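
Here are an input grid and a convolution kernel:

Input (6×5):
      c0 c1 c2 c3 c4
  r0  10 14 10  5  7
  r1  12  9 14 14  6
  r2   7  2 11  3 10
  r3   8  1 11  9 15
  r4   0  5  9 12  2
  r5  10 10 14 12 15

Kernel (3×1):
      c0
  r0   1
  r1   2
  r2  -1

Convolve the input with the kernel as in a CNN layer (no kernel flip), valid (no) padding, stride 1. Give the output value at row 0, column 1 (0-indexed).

30

The receptive field on the input at this output position is [14 / 9 / 2]. Elementwise product with the kernel and sum: 14·1 + 9·2 + 2·-1.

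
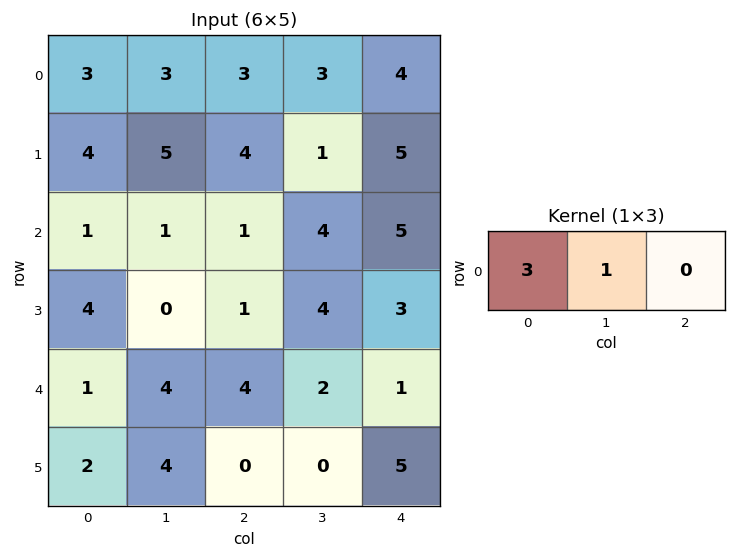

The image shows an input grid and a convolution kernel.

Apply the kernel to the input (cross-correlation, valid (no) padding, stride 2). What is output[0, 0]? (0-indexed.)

The receptive field on the input at this output position is [3 3 3]. Elementwise product with the kernel and sum: 3·3 + 3·1.

12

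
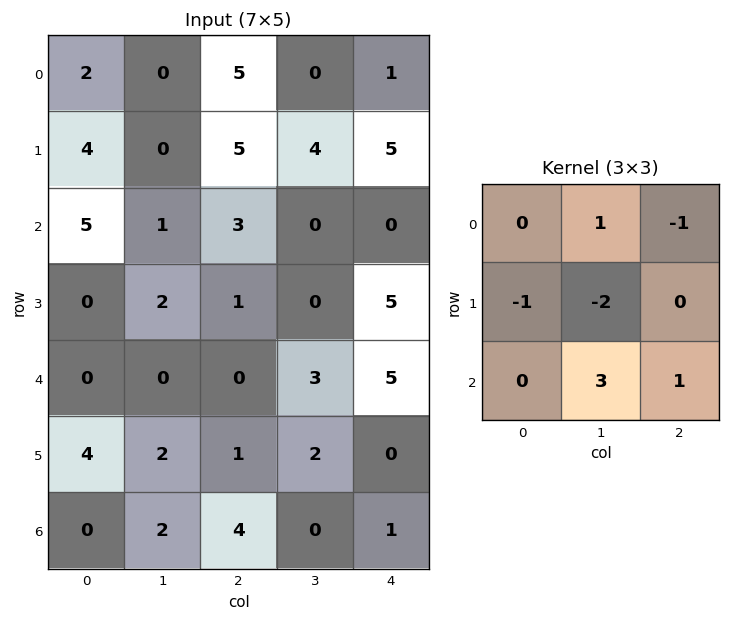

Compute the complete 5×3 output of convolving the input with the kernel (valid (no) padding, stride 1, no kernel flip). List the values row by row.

Output[0,0]: The receptive field on the input at this output position is [2 0 5 / 4 0 5 / 5 1 3]. Elementwise product with the kernel and sum: 0·1 + 5·-1 + 4·-1 + 0·-2 + 1·3 + 3·1.

-3 4 -14
-5 -3 1
-6 2 13
8 6 -5
2 5 -6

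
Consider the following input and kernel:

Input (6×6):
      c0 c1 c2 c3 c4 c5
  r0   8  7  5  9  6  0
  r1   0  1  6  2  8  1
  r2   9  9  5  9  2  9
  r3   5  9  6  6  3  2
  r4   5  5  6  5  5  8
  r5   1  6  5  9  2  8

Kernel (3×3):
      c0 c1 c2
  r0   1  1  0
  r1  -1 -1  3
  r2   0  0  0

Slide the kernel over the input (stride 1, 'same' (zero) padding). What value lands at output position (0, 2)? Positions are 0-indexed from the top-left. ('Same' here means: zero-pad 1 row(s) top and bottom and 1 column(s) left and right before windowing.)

The receptive field on the zero-padded input at this output position is [0 0 0 / 7 5 9 / 1 6 2]. Elementwise product with the kernel and sum: 0·1 + 0·1 + 7·-1 + 5·-1 + 9·3.

15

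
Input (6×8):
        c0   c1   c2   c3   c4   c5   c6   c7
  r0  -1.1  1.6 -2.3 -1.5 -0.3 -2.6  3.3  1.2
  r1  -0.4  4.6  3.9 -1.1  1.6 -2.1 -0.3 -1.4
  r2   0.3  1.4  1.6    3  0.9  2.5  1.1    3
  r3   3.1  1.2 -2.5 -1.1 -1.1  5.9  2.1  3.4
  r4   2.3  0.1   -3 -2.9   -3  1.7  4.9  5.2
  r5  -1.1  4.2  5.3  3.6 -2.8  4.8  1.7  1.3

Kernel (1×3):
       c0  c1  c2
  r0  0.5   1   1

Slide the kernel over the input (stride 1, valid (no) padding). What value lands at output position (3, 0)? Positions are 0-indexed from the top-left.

The receptive field on the input at this output position is [3.1 1.2 -2.5]. Elementwise product with the kernel and sum: 3.1·0.5 + 1.2·1 + -2.5·1.

0.25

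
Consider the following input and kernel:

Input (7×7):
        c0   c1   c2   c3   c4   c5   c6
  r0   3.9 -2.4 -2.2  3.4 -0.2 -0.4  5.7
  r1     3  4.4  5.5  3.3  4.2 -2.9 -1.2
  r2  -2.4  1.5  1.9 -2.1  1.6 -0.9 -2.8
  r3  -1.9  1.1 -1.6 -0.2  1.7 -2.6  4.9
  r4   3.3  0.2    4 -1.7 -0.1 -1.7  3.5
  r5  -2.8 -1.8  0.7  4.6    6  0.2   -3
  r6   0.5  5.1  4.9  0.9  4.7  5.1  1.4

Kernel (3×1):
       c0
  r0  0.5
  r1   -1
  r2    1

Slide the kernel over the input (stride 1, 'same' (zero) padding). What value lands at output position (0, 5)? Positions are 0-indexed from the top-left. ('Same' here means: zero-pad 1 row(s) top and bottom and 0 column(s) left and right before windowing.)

-2.5

The receptive field on the zero-padded input at this output position is [0 / -0.4 / -2.9]. Elementwise product with the kernel and sum: 0·0.5 + -0.4·-1 + -2.9·1.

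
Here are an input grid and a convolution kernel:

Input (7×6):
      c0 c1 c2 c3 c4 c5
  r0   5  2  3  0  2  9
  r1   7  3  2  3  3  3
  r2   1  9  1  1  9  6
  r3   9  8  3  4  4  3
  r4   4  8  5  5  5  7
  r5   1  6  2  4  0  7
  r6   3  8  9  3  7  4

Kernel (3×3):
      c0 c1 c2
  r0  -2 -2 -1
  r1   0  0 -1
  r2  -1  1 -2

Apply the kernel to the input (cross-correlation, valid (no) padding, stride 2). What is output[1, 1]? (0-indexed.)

The receptive field on the input at this output position is [1 1 9 / 3 4 4 / 5 5 5]. Elementwise product with the kernel and sum: 1·-2 + 1·-2 + 9·-1 + 4·-1 + 5·-1 + 5·1 + 5·-2.

-27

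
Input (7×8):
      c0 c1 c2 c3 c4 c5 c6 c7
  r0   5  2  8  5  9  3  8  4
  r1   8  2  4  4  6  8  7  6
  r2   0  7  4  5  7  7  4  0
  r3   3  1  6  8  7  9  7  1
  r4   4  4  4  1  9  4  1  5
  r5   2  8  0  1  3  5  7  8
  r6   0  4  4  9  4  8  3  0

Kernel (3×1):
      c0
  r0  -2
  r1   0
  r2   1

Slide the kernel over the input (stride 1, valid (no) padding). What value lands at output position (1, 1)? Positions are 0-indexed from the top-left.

The receptive field on the input at this output position is [2 / 7 / 1]. Elementwise product with the kernel and sum: 2·-2 + 1·1.

-3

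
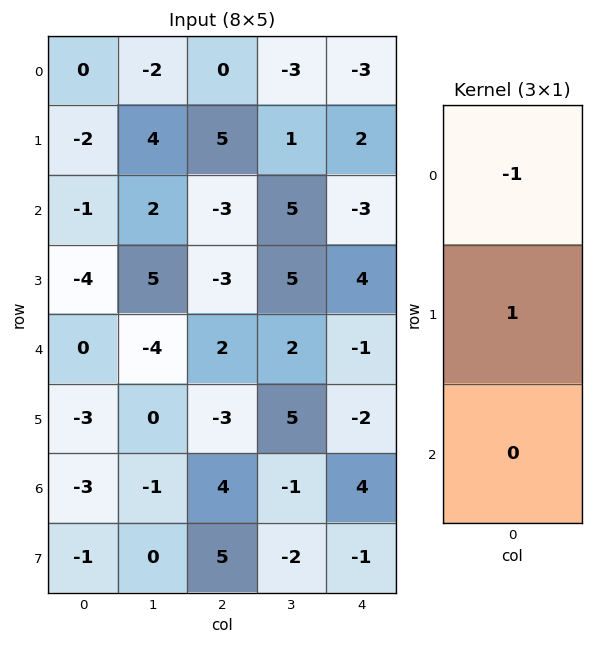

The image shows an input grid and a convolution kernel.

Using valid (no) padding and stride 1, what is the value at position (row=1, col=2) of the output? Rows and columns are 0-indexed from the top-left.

The receptive field on the input at this output position is [5 / -3 / -3]. Elementwise product with the kernel and sum: 5·-1 + -3·1.

-8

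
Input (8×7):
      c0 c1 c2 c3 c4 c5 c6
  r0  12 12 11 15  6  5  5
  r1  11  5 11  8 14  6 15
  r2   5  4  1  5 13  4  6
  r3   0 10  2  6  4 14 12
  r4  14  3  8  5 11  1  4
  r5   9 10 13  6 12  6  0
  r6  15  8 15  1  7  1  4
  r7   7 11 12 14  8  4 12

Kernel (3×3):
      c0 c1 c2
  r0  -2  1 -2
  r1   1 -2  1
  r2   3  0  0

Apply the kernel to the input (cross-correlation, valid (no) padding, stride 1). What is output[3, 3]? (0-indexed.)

The receptive field on the input at this output position is [6 4 14 / 5 11 1 / 6 12 6]. Elementwise product with the kernel and sum: 6·-2 + 4·1 + 14·-2 + 5·1 + 11·-2 + 1·1 + 6·3.

-34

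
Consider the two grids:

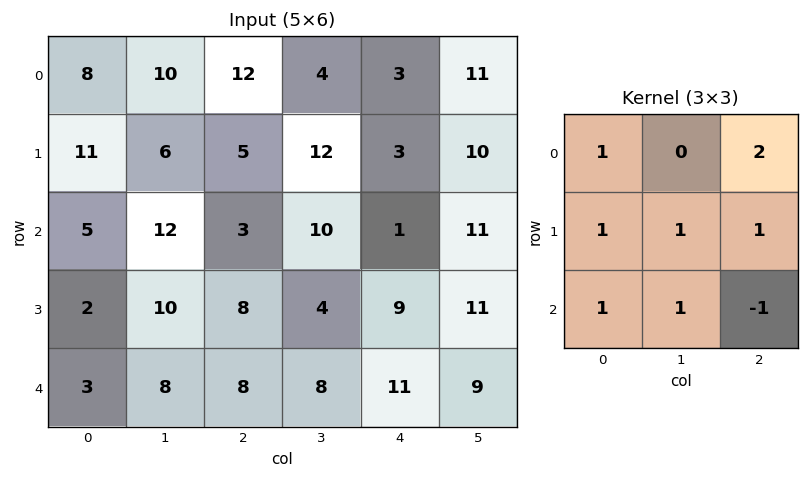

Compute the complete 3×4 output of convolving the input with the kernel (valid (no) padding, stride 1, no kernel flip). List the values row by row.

68 46 50 51
45 69 28 56
34 62 31 66

Output[0,0]: The receptive field on the input at this output position is [8 10 12 / 11 6 5 / 5 12 3]. Elementwise product with the kernel and sum: 8·1 + 12·2 + 11·1 + 6·1 + 5·1 + 5·1 + 12·1 + 3·-1.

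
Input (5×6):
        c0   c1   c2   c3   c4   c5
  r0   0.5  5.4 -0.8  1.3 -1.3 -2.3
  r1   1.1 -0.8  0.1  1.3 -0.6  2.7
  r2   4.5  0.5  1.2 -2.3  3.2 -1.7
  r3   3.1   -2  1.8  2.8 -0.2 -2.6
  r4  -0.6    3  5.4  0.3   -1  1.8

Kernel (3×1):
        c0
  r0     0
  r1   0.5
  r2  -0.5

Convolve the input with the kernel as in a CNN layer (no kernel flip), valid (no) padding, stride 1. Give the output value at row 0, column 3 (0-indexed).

1.8

The receptive field on the input at this output position is [1.3 / 1.3 / -2.3]. Elementwise product with the kernel and sum: 1.3·0.5 + -2.3·-0.5.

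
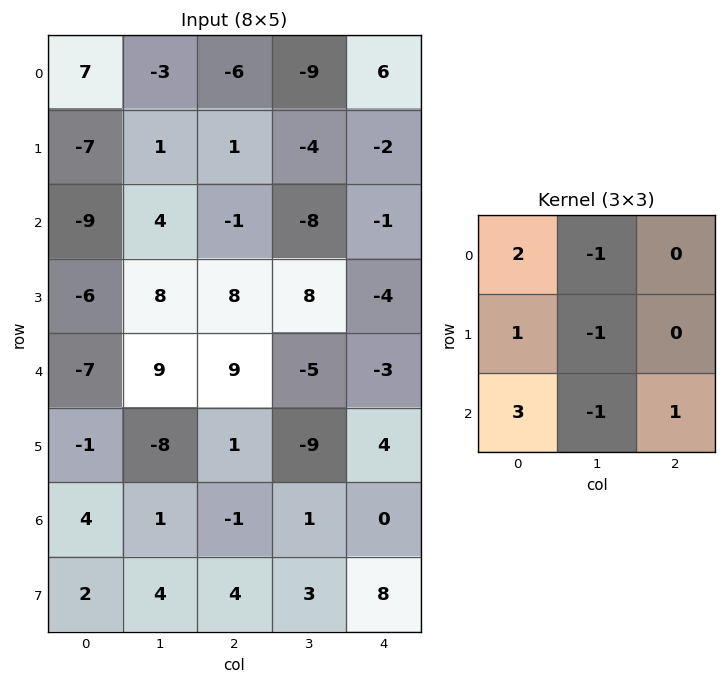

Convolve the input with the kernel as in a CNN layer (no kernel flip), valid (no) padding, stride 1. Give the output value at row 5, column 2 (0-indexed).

26

The receptive field on the input at this output position is [1 -9 4 / -1 1 0 / 4 3 8]. Elementwise product with the kernel and sum: 1·2 + -9·-1 + -1·1 + 1·-1 + 4·3 + 3·-1 + 8·1.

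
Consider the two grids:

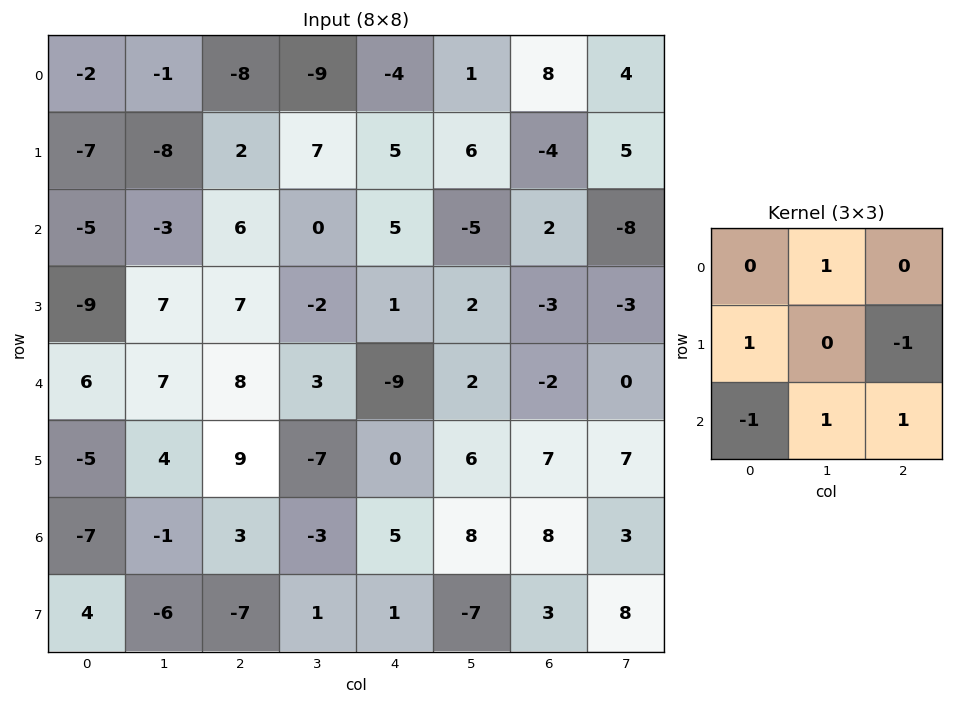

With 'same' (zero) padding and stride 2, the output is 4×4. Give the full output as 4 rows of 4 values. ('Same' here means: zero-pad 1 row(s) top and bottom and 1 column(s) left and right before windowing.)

-14 25 -6 -8
-6 -3 15 -9
-17 9 15 7
-6 11 -18 30

Output[0,0]: The receptive field on the zero-padded input at this output position is [0 0 0 / 0 -2 -1 / 0 -7 -8]. Elementwise product with the kernel and sum: 0·1 + 0·1 + -1·-1 + 0·-1 + -7·1 + -8·1.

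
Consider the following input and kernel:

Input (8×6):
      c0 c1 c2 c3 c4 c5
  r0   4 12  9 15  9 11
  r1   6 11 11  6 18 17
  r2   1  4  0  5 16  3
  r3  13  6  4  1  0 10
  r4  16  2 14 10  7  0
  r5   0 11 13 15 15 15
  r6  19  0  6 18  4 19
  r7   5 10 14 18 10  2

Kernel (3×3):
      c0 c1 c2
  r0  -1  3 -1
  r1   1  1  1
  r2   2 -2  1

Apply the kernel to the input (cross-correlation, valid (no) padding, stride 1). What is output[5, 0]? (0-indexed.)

The receptive field on the input at this output position is [0 11 13 / 19 0 6 / 5 10 14]. Elementwise product with the kernel and sum: 0·-1 + 11·3 + 13·-1 + 19·1 + 0·1 + 6·1 + 5·2 + 10·-2 + 14·1.

49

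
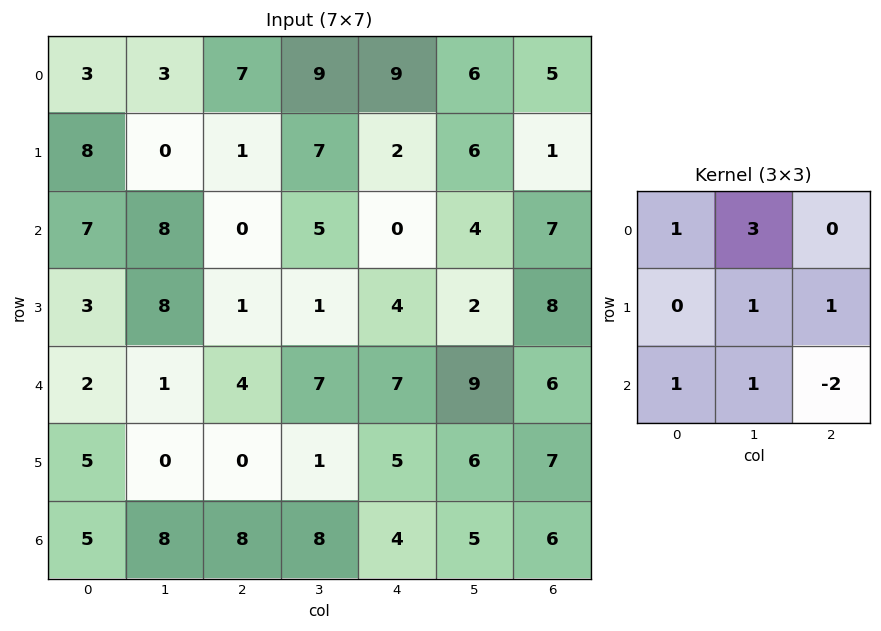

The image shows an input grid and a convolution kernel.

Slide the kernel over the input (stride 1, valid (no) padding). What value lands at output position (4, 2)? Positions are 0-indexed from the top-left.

39

The receptive field on the input at this output position is [4 7 7 / 0 1 5 / 8 8 4]. Elementwise product with the kernel and sum: 4·1 + 7·3 + 1·1 + 5·1 + 8·1 + 8·1 + 4·-2.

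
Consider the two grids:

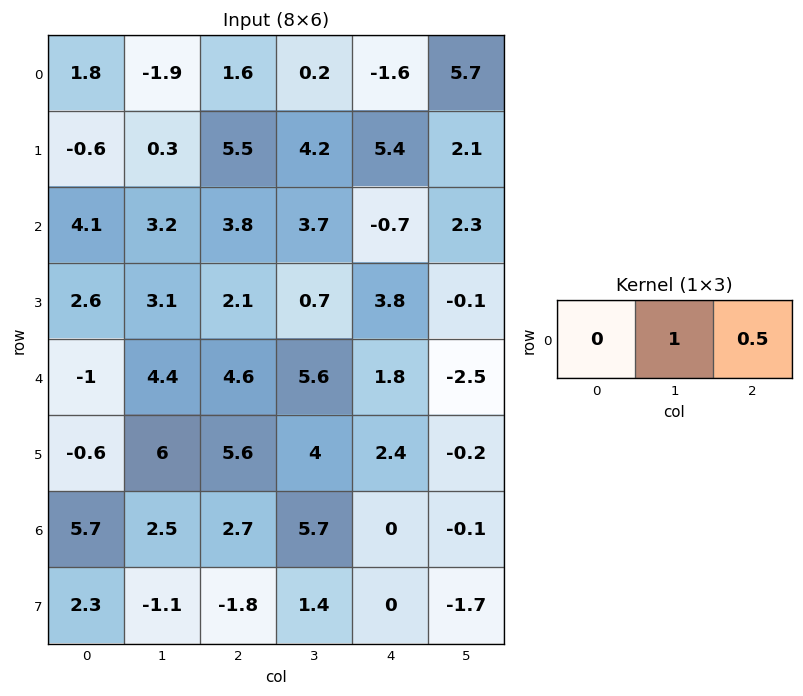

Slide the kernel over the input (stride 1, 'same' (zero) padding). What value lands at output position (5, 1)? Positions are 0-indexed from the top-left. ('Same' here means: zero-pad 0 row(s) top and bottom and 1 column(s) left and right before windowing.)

The receptive field on the zero-padded input at this output position is [-0.6 6 5.6]. Elementwise product with the kernel and sum: 6·1 + 5.6·0.5.

8.8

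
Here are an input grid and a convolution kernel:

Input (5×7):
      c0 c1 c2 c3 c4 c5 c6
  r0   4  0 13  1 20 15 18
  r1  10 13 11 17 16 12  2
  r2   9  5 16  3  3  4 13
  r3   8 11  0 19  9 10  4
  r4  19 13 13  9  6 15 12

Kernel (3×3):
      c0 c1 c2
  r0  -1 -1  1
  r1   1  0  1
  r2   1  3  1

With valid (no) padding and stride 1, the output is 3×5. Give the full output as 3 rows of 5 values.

Output[0,0]: The receptive field on the input at this output position is [4 0 13 / 10 13 11 / 9 5 16]. Elementwise product with the kernel and sum: 4·-1 + 0·-1 + 13·1 + 10·1 + 11·1 + 9·1 + 5·3 + 16·1.

70 74 61 39 29
54 31 73 42 33
81 73 39 69 82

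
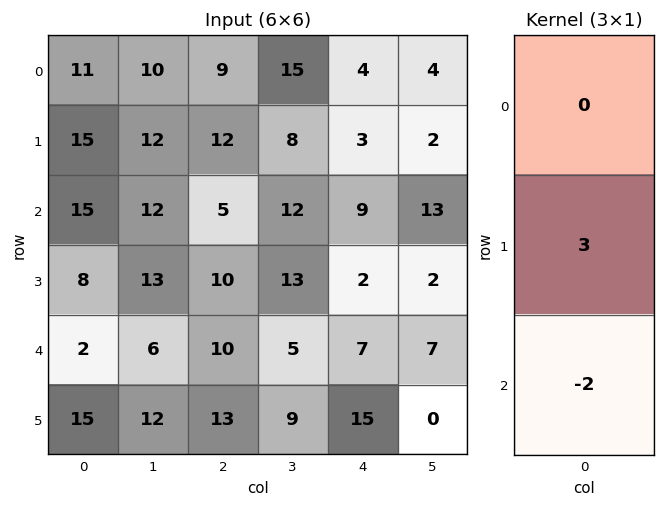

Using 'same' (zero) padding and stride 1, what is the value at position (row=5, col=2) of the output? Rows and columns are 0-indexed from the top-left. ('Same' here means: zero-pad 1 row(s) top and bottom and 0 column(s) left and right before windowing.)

The receptive field on the zero-padded input at this output position is [10 / 13 / 0]. Elementwise product with the kernel and sum: 13·3 + 0·-2.

39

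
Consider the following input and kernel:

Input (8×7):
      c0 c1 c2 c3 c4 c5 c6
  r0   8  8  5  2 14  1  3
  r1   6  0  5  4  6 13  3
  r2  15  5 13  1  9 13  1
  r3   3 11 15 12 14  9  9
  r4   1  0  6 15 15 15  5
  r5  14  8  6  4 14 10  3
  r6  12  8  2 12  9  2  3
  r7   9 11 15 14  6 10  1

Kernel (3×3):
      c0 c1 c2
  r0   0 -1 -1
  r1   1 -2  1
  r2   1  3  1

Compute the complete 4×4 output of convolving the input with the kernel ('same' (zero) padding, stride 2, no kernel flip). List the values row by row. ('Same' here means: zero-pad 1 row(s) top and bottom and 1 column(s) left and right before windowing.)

10 19 10 17
-11 39 40 44
34 6 33 15
0 76 14 6

Output[0,0]: The receptive field on the zero-padded input at this output position is [0 0 0 / 0 8 8 / 0 6 0]. Elementwise product with the kernel and sum: 0·-1 + 0·-1 + 0·1 + 8·-2 + 8·1 + 0·1 + 6·3 + 0·1.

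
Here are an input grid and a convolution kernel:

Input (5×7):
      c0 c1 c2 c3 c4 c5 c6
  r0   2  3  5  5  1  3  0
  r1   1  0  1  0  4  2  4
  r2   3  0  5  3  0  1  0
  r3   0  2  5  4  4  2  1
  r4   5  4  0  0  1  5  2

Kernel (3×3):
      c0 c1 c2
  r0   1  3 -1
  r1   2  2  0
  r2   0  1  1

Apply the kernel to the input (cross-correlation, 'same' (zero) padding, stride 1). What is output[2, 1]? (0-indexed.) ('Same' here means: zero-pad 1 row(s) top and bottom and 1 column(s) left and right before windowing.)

13

The receptive field on the zero-padded input at this output position is [1 0 1 / 3 0 5 / 0 2 5]. Elementwise product with the kernel and sum: 1·1 + 0·3 + 1·-1 + 3·2 + 0·2 + 2·1 + 5·1.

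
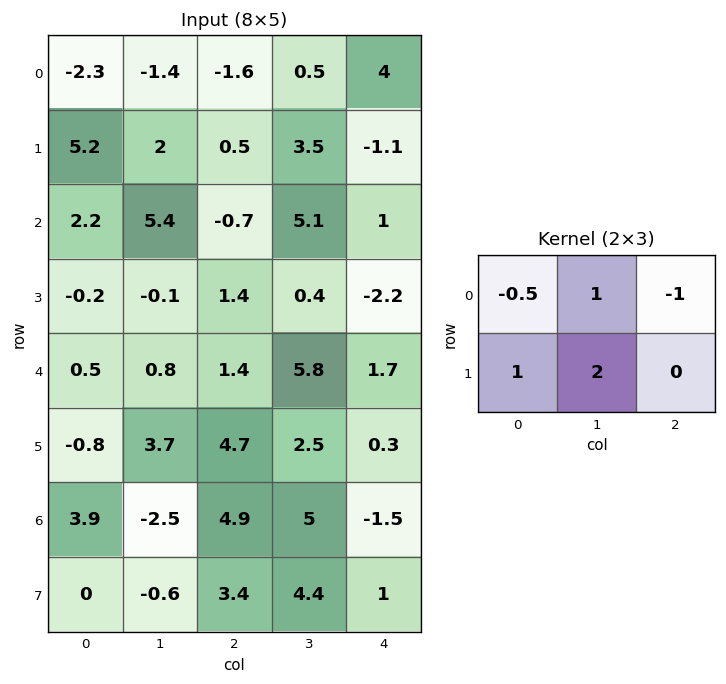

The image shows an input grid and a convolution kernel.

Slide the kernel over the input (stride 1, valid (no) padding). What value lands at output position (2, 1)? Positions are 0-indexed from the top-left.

The receptive field on the input at this output position is [5.4 -0.7 5.1 / -0.1 1.4 0.4]. Elementwise product with the kernel and sum: 5.4·-0.5 + -0.7·1 + 5.1·-1 + -0.1·1 + 1.4·2.

-5.8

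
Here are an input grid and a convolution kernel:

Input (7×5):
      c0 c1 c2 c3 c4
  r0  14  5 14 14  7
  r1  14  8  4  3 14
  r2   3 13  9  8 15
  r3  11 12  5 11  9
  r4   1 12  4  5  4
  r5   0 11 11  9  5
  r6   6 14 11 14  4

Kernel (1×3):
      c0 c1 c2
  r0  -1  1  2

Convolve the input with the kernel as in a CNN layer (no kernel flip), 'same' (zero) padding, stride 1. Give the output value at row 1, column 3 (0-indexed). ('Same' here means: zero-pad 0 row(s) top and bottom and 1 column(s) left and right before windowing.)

27

The receptive field on the zero-padded input at this output position is [4 3 14]. Elementwise product with the kernel and sum: 4·-1 + 3·1 + 14·2.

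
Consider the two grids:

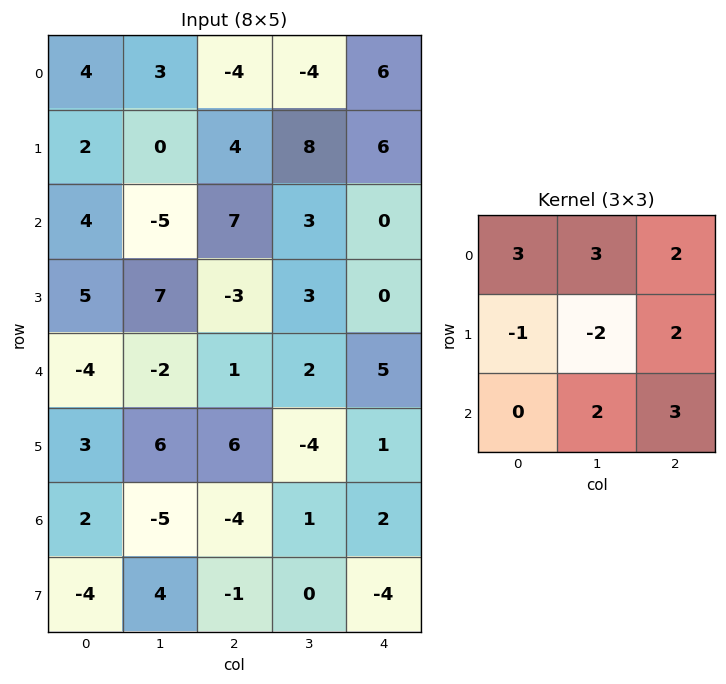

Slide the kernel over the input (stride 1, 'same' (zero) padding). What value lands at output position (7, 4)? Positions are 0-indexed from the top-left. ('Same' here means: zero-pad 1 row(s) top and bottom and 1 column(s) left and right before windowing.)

17

The receptive field on the zero-padded input at this output position is [1 2 0 / 0 -4 0 / 0 0 0]. Elementwise product with the kernel and sum: 1·3 + 2·3 + 0·2 + 0·-1 + -4·-2 + 0·2 + 0·2 + 0·3.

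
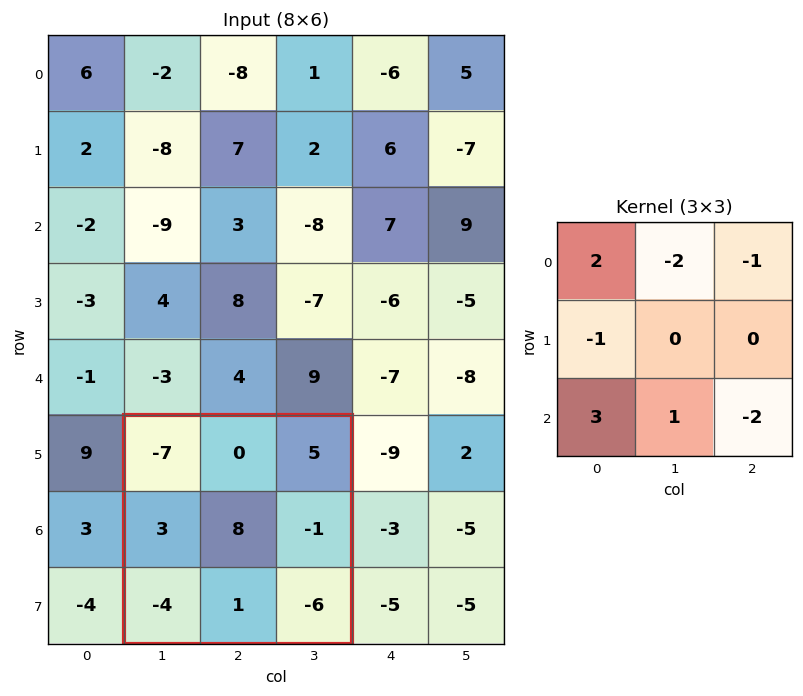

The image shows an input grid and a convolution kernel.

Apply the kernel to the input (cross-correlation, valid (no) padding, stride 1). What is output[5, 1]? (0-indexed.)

The receptive field on the input at this output position is [-7 0 5 / 3 8 -1 / -4 1 -6]. Elementwise product with the kernel and sum: -7·2 + 0·-2 + 5·-1 + 3·-1 + -4·3 + 1·1 + -6·-2.

-21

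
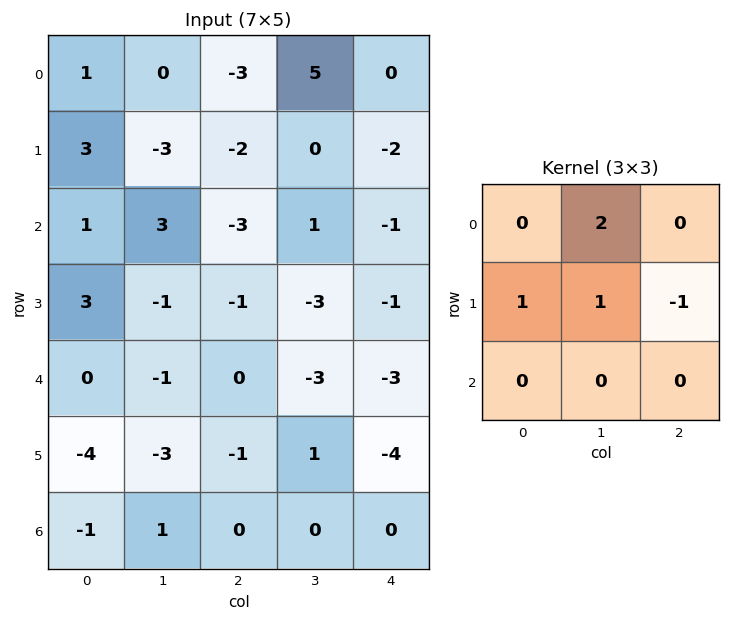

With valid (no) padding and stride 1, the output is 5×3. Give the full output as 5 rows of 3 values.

Output[0,0]: The receptive field on the input at this output position is [1 0 -3 / 3 -3 -2 / 1 3 -3]. Elementwise product with the kernel and sum: 0·2 + 3·1 + -3·1 + -2·-1.
Output[0,1]: The receptive field on the input at this output position is [0 -3 5 / -3 -2 0 / 3 -3 1]. Elementwise product with the kernel and sum: -3·2 + -3·1 + -2·1 + 0·-1.

2 -11 10
1 -5 -1
9 -5 -1
-3 0 -6
-8 -5 -2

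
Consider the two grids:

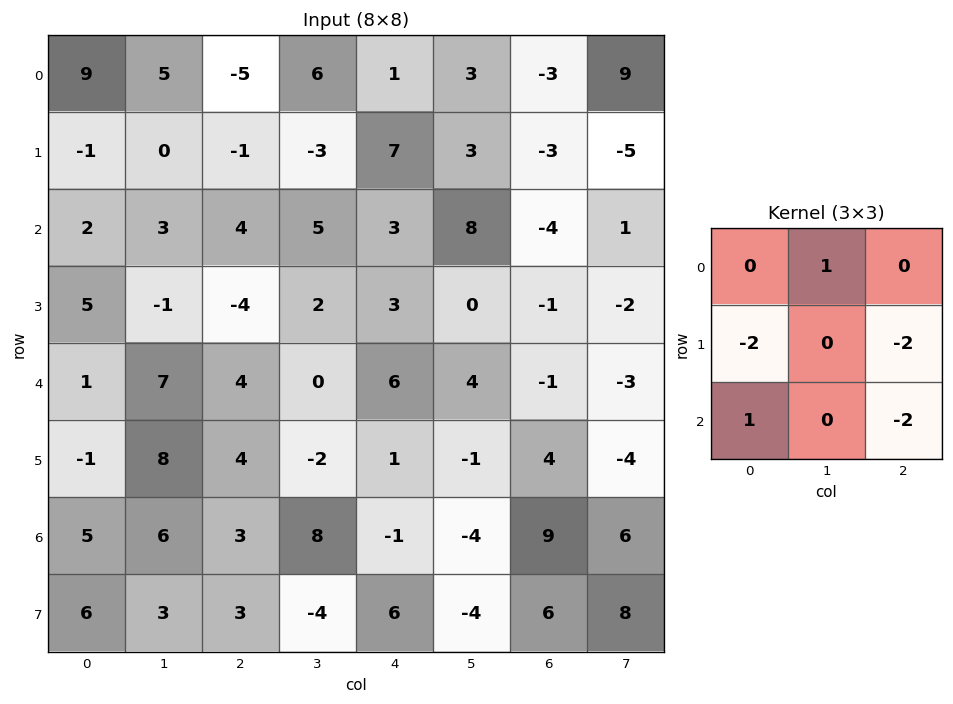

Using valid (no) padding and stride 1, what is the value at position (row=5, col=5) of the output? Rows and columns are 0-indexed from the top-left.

-20

The receptive field on the input at this output position is [-1 4 -4 / -4 9 6 / -4 6 8]. Elementwise product with the kernel and sum: 4·1 + -4·-2 + 6·-2 + -4·1 + 8·-2.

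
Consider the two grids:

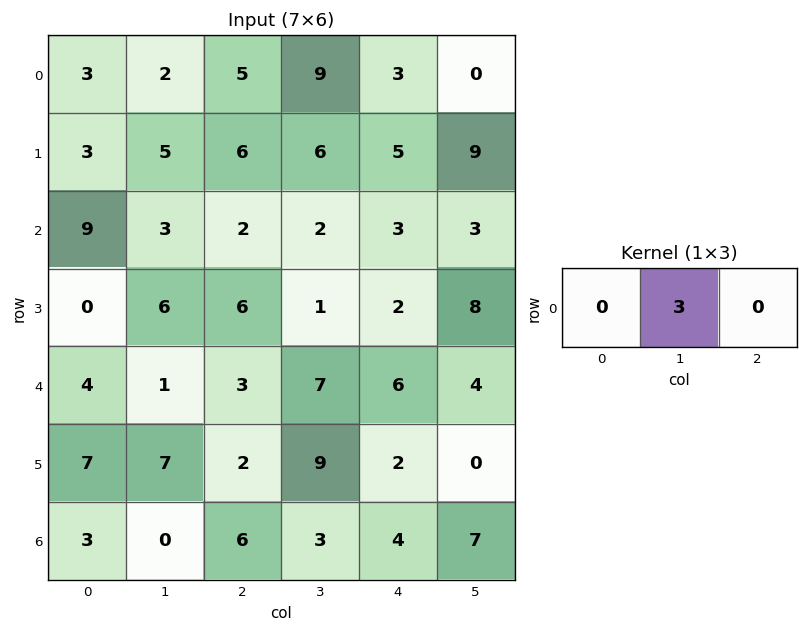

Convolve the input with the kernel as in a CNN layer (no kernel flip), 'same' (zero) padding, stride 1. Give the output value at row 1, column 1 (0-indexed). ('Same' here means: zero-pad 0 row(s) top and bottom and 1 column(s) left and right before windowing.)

The receptive field on the zero-padded input at this output position is [3 5 6]. Elementwise product with the kernel and sum: 5·3.

15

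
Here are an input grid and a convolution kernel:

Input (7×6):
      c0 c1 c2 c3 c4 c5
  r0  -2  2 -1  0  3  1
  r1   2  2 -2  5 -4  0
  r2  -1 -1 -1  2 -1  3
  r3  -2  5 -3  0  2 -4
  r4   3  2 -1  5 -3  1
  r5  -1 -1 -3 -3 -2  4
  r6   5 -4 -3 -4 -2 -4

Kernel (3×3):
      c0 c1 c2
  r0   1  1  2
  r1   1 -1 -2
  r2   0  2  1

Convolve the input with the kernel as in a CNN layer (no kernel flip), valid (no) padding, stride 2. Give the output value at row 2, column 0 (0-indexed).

-2

The receptive field on the input at this output position is [3 2 -1 / -1 -1 -3 / 5 -4 -3]. Elementwise product with the kernel and sum: 3·1 + 2·1 + -1·2 + -1·1 + -1·-1 + -3·-2 + -4·2 + -3·1.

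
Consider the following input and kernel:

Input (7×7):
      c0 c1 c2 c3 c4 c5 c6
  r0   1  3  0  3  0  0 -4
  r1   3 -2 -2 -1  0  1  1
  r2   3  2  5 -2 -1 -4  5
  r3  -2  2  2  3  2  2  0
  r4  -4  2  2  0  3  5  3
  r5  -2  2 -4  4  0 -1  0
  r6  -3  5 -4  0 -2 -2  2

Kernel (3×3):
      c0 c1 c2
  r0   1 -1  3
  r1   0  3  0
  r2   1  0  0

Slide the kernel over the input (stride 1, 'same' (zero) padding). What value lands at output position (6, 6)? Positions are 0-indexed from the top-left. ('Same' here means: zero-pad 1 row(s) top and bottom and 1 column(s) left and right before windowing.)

The receptive field on the zero-padded input at this output position is [-1 0 0 / -2 2 0 / 0 0 0]. Elementwise product with the kernel and sum: -1·1 + 0·-1 + 0·3 + 2·3 + 0·1.

5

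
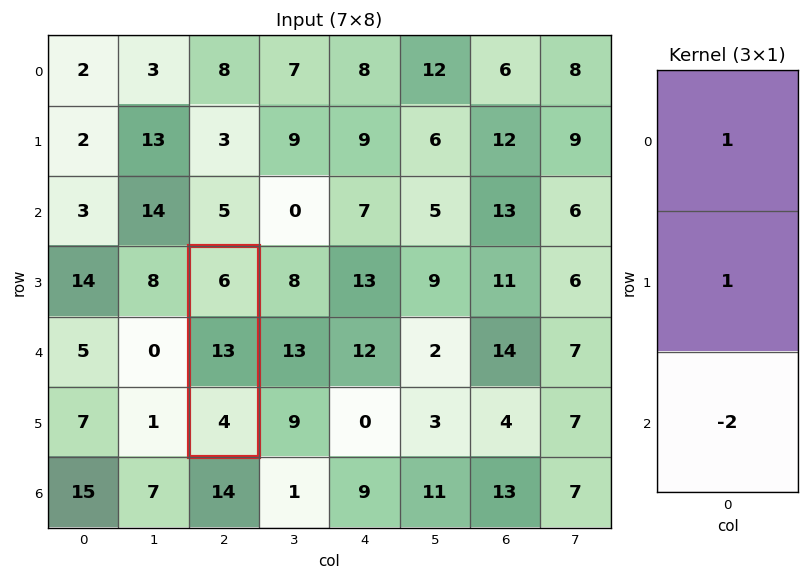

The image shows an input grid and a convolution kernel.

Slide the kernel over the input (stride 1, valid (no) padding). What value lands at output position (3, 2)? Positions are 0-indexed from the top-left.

The receptive field on the input at this output position is [6 / 13 / 4]. Elementwise product with the kernel and sum: 6·1 + 13·1 + 4·-2.

11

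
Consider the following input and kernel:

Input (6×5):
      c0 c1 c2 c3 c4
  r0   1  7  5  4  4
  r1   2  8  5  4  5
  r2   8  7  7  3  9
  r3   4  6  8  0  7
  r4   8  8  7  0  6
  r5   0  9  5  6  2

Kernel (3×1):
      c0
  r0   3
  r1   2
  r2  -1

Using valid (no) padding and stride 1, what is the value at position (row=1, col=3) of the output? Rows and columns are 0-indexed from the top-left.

The receptive field on the input at this output position is [4 / 3 / 0]. Elementwise product with the kernel and sum: 4·3 + 3·2 + 0·-1.

18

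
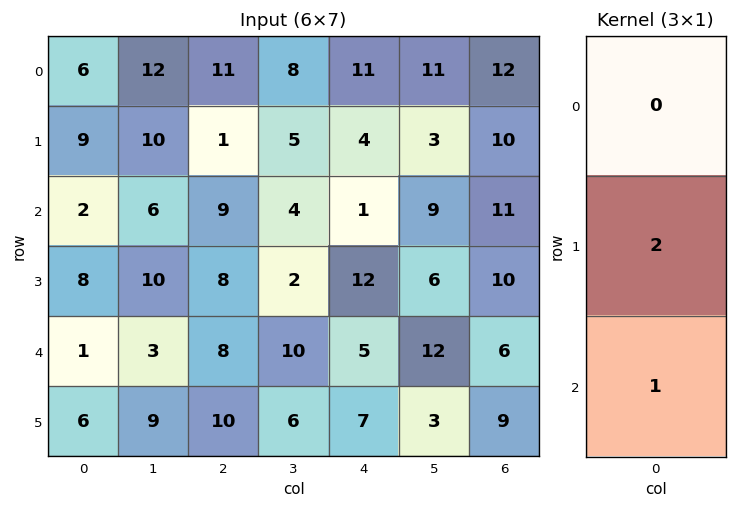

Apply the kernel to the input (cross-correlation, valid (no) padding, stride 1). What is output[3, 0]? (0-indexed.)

The receptive field on the input at this output position is [8 / 1 / 6]. Elementwise product with the kernel and sum: 1·2 + 6·1.

8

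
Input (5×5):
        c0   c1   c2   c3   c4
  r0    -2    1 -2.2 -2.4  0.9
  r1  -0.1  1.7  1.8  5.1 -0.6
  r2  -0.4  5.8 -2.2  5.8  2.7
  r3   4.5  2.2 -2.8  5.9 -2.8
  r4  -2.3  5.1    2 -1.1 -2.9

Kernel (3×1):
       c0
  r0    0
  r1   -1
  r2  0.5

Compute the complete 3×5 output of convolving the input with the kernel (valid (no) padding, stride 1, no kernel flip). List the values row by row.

-0.1 1.2 -2.9 -2.2 1.95
2.65 -4.7 0.8 -2.85 -4.1
-5.65 0.35 3.8 -6.45 1.35

Output[0,0]: The receptive field on the input at this output position is [-2 / -0.1 / -0.4]. Elementwise product with the kernel and sum: -0.1·-1 + -0.4·0.5.
Output[0,1]: The receptive field on the input at this output position is [1 / 1.7 / 5.8]. Elementwise product with the kernel and sum: 1.7·-1 + 5.8·0.5.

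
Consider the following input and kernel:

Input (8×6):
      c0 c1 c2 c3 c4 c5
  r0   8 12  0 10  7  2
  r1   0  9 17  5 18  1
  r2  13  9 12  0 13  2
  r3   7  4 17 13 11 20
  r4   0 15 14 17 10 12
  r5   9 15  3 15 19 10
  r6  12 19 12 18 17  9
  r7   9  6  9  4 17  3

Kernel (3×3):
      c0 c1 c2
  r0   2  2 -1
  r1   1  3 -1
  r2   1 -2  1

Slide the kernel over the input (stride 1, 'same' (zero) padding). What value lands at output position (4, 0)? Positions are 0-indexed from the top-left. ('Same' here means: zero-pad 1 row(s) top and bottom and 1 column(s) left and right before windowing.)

-8

The receptive field on the zero-padded input at this output position is [0 7 4 / 0 0 15 / 0 9 15]. Elementwise product with the kernel and sum: 0·2 + 7·2 + 4·-1 + 0·1 + 0·3 + 15·-1 + 0·1 + 9·-2 + 15·1.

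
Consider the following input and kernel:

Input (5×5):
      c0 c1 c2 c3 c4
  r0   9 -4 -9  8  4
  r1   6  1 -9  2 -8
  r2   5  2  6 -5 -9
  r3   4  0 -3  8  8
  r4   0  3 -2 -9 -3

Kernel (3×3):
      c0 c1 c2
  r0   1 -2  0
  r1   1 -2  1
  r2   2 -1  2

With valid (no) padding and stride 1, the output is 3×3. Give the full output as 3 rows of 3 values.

32 23 -47
13 23 -4
-5 -6 4

Output[0,0]: The receptive field on the input at this output position is [9 -4 -9 / 6 1 -9 / 5 2 6]. Elementwise product with the kernel and sum: 9·1 + -4·-2 + 6·1 + 1·-2 + -9·1 + 5·2 + 2·-1 + 6·2.
Output[0,1]: The receptive field on the input at this output position is [-4 -9 8 / 1 -9 2 / 2 6 -5]. Elementwise product with the kernel and sum: -4·1 + -9·-2 + 1·1 + -9·-2 + 2·1 + 2·2 + 6·-1 + -5·2.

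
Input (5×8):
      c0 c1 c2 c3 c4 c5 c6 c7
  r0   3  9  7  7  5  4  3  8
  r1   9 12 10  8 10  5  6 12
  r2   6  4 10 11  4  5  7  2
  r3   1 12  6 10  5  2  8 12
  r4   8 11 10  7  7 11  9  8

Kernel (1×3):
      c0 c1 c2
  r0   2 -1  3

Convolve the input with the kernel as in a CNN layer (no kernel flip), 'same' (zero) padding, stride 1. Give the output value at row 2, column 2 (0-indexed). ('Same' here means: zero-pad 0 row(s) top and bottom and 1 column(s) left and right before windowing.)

The receptive field on the zero-padded input at this output position is [4 10 11]. Elementwise product with the kernel and sum: 4·2 + 10·-1 + 11·3.

31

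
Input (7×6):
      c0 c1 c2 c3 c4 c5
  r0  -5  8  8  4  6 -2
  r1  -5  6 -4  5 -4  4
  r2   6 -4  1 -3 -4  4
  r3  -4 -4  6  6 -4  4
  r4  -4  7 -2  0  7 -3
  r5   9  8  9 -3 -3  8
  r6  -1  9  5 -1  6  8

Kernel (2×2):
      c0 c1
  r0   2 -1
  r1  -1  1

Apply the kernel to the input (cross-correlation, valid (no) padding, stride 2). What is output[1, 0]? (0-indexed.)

The receptive field on the input at this output position is [6 -4 / -4 -4]. Elementwise product with the kernel and sum: 6·2 + -4·-1 + -4·-1 + -4·1.

16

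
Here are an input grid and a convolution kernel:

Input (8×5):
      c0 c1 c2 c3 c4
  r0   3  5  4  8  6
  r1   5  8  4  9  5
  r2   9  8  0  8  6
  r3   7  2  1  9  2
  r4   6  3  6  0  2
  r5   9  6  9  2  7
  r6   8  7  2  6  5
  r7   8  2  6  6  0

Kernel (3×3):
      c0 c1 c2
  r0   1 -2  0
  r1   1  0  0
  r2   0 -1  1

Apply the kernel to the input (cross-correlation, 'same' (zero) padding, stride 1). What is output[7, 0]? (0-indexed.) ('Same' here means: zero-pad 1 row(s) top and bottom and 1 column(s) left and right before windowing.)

The receptive field on the zero-padded input at this output position is [0 8 7 / 0 8 2 / 0 0 0]. Elementwise product with the kernel and sum: 0·1 + 8·-2 + 0·1 + 0·-1 + 0·1.

-16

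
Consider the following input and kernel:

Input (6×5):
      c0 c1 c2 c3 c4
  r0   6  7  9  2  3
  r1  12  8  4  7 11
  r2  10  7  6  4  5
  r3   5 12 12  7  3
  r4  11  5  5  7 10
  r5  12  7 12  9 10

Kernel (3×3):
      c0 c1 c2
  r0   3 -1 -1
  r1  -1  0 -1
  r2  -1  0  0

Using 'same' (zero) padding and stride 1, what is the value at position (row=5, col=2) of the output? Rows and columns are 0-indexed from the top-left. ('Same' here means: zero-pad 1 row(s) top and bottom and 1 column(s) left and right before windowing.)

The receptive field on the zero-padded input at this output position is [5 5 7 / 7 12 9 / 0 0 0]. Elementwise product with the kernel and sum: 5·3 + 5·-1 + 7·-1 + 7·-1 + 9·-1 + 0·-1.

-13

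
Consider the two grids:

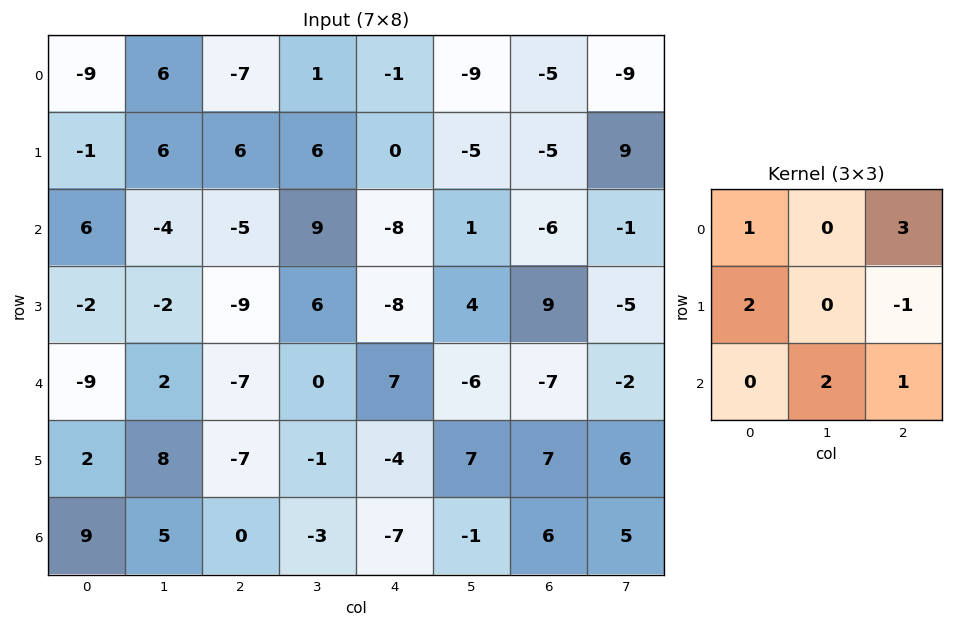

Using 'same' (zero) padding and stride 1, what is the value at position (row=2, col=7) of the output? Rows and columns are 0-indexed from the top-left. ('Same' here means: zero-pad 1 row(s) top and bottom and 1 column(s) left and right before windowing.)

The receptive field on the zero-padded input at this output position is [-5 9 0 / -6 -1 0 / 9 -5 0]. Elementwise product with the kernel and sum: -5·1 + 0·3 + -6·2 + 0·-1 + -5·2 + 0·1.

-27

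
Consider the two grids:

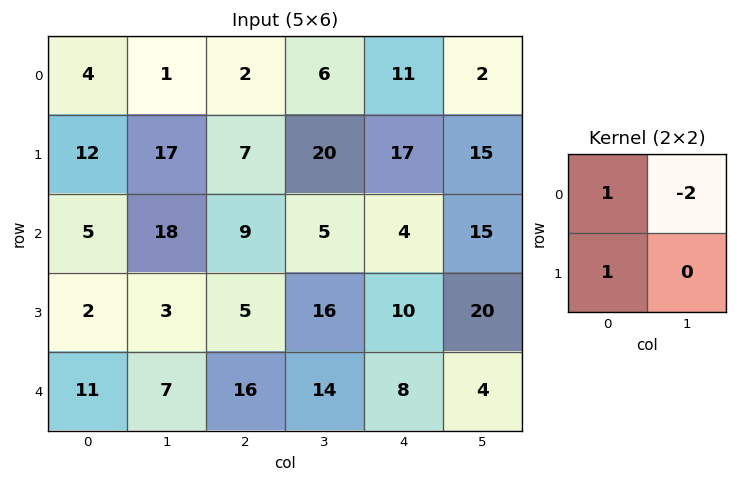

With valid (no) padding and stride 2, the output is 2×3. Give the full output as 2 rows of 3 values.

Output[0,0]: The receptive field on the input at this output position is [4 1 / 12 17]. Elementwise product with the kernel and sum: 4·1 + 1·-2 + 12·1.
Output[0,1]: The receptive field on the input at this output position is [2 6 / 7 20]. Elementwise product with the kernel and sum: 2·1 + 6·-2 + 7·1.

14 -3 24
-29 4 -16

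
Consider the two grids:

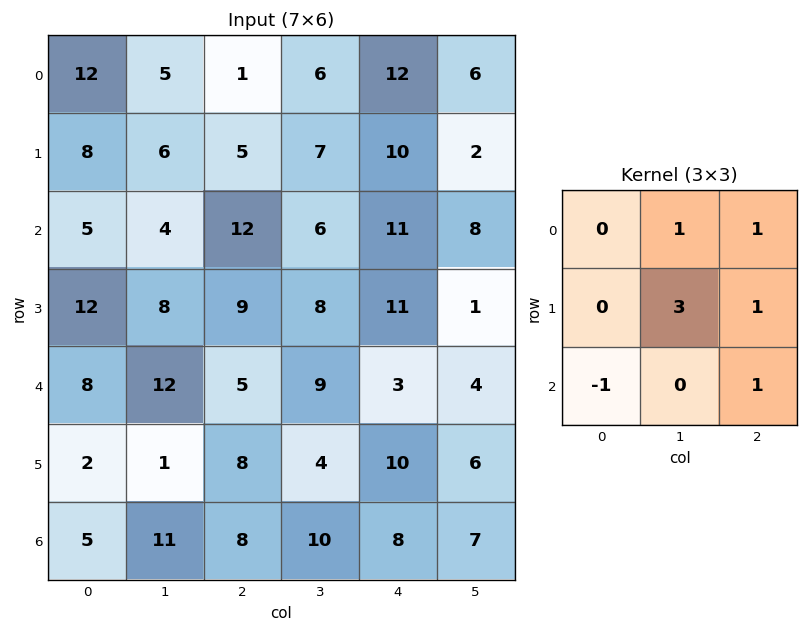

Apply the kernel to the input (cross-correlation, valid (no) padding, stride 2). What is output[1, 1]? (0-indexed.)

The receptive field on the input at this output position is [12 6 11 / 9 8 11 / 5 9 3]. Elementwise product with the kernel and sum: 6·1 + 11·1 + 8·3 + 11·1 + 5·-1 + 3·1.

50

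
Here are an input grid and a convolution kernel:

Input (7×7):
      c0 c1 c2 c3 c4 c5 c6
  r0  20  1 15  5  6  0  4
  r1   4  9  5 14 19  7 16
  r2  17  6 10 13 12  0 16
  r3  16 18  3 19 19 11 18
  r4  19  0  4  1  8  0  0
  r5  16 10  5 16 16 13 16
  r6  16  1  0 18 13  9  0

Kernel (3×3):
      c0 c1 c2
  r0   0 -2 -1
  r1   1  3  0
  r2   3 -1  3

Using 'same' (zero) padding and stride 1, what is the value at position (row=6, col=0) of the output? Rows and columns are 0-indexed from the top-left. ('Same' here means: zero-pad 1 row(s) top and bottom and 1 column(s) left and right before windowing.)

The receptive field on the zero-padded input at this output position is [0 16 10 / 0 16 1 / 0 0 0]. Elementwise product with the kernel and sum: 16·-2 + 10·-1 + 0·1 + 16·3 + 0·3 + 0·-1 + 0·3.

6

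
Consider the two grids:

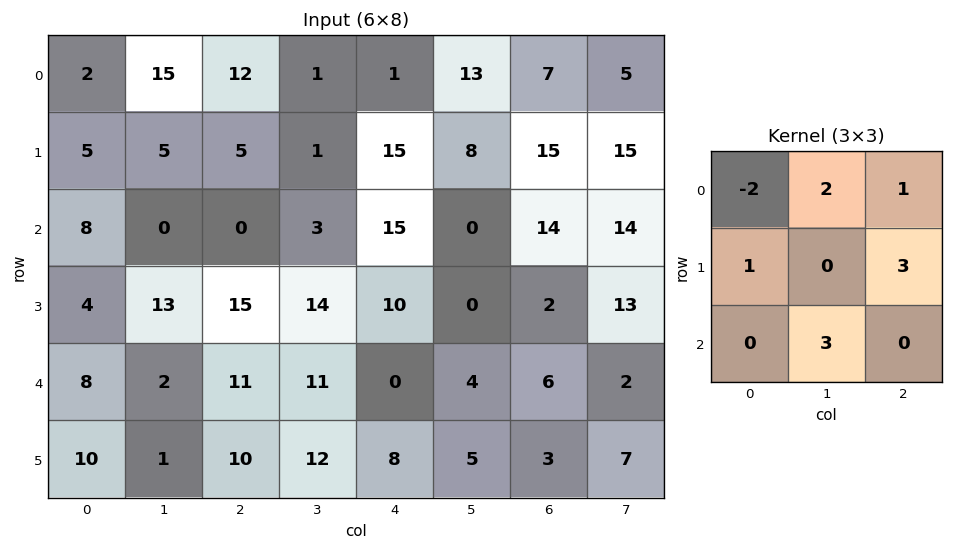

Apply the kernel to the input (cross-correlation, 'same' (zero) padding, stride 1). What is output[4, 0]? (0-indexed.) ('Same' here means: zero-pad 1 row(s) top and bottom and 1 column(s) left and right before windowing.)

The receptive field on the zero-padded input at this output position is [0 4 13 / 0 8 2 / 0 10 1]. Elementwise product with the kernel and sum: 0·-2 + 4·2 + 13·1 + 0·1 + 2·3 + 10·3.

57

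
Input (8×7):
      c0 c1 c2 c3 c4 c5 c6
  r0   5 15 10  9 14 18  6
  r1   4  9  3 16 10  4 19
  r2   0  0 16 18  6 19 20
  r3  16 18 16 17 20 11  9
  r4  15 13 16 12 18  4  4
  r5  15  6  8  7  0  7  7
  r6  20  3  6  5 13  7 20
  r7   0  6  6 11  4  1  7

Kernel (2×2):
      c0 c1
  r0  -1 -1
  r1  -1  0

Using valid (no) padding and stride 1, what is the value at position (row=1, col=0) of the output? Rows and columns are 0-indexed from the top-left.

-13

The receptive field on the input at this output position is [4 9 / 0 0]. Elementwise product with the kernel and sum: 4·-1 + 9·-1 + 0·-1.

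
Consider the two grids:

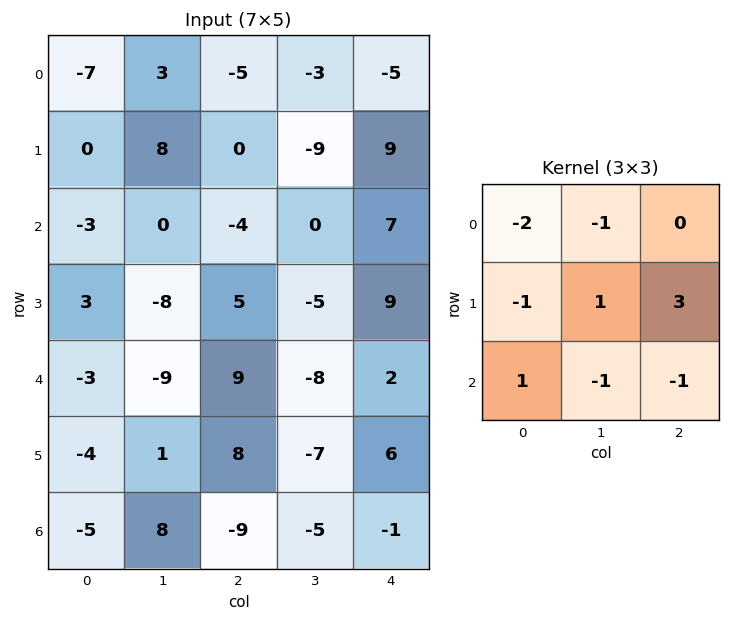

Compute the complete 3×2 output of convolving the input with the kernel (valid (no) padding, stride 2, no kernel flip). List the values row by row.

Output[0,0]: The receptive field on the input at this output position is [-7 3 -5 / 0 8 0 / -3 0 -4]. Elementwise product with the kernel and sum: -7·-2 + 3·-1 + 0·-1 + 8·1 + 0·3 + -3·1 + 0·-1 + -4·-1.
Output[0,1]: The receptive field on the input at this output position is [-5 -3 -5 / 0 -9 9 / -4 0 7]. Elementwise product with the kernel and sum: -5·-2 + -3·-1 + 0·-1 + -9·1 + 9·3 + -4·1 + 0·-1 + 7·-1.

20 20
7 40
40 -10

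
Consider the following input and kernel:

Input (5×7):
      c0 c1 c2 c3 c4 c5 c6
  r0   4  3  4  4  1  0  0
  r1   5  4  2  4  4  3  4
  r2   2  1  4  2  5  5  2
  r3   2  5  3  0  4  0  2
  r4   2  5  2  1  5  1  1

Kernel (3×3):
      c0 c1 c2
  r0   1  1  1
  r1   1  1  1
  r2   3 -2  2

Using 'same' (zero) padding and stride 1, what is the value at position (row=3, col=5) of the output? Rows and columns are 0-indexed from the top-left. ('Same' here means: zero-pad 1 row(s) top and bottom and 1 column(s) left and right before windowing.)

The receptive field on the zero-padded input at this output position is [5 5 2 / 4 0 2 / 5 1 1]. Elementwise product with the kernel and sum: 5·1 + 5·1 + 2·1 + 4·1 + 0·1 + 2·1 + 5·3 + 1·-2 + 1·2.

33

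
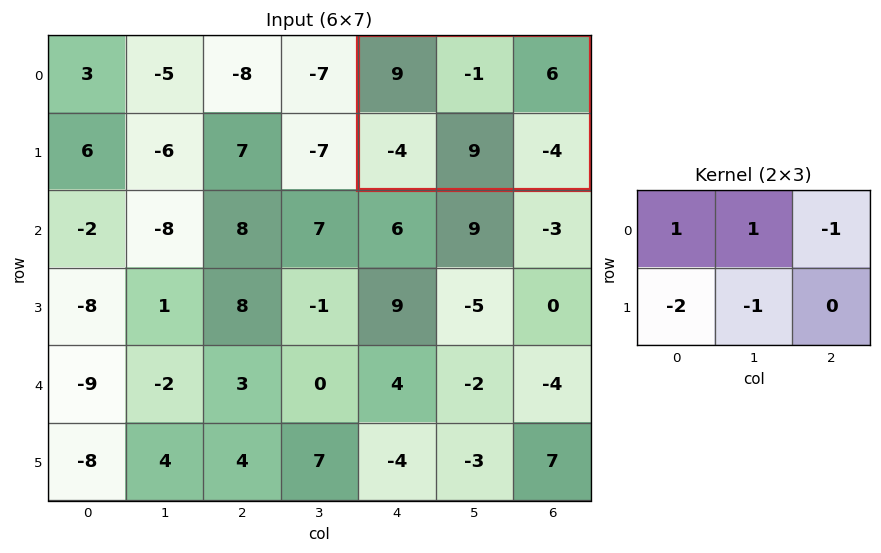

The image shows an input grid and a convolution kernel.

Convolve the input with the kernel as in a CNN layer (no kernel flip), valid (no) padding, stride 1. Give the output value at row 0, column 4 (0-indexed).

1

The receptive field on the input at this output position is [9 -1 6 / -4 9 -4]. Elementwise product with the kernel and sum: 9·1 + -1·1 + 6·-1 + -4·-2 + 9·-1.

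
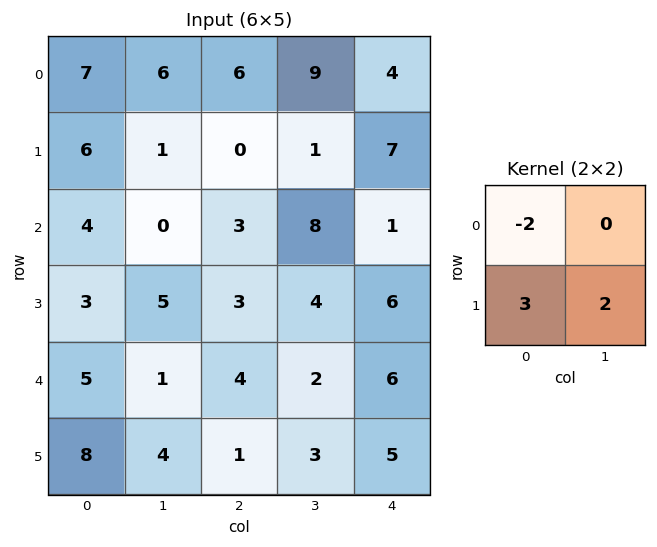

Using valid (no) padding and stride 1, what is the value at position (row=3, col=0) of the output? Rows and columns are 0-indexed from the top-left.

11

The receptive field on the input at this output position is [3 5 / 5 1]. Elementwise product with the kernel and sum: 3·-2 + 5·3 + 1·2.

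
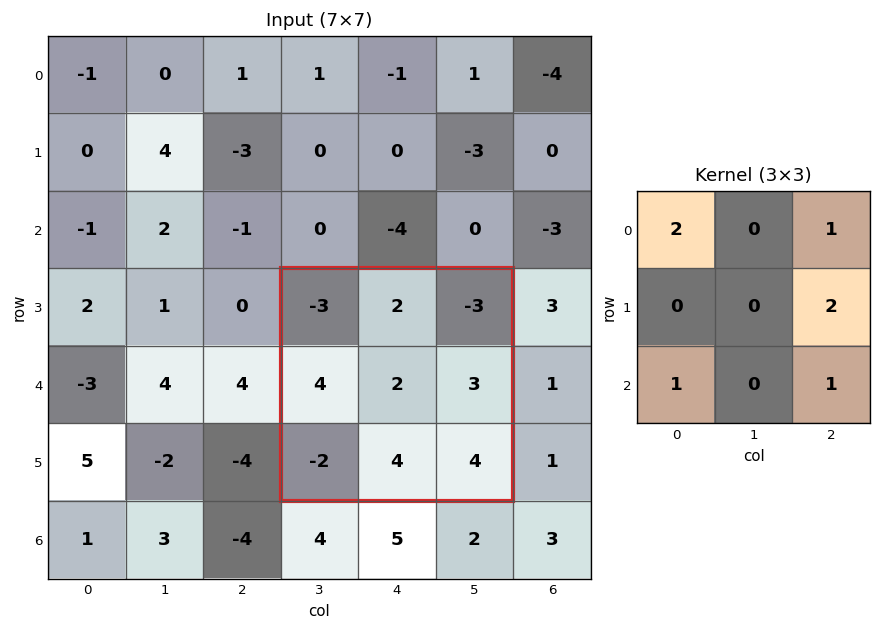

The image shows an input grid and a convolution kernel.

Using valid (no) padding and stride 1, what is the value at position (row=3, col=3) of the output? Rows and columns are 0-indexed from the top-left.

-1

The receptive field on the input at this output position is [-3 2 -3 / 4 2 3 / -2 4 4]. Elementwise product with the kernel and sum: -3·2 + -3·1 + 3·2 + -2·1 + 4·1.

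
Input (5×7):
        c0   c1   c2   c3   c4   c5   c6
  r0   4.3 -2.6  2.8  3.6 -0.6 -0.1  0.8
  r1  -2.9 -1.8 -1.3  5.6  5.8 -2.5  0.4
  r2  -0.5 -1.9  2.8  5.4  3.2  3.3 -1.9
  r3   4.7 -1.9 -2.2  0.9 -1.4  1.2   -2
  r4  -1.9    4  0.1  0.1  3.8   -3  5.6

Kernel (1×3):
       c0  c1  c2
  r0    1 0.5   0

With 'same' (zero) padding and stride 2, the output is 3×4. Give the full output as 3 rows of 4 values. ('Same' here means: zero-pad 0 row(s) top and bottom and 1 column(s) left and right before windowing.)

Output[0,0]: The receptive field on the zero-padded input at this output position is [0 4.3 -2.6]. Elementwise product with the kernel and sum: 0·1 + 4.3·0.5.

2.15 -1.2 3.3 0.3
-0.25 -0.5 7 2.35
-0.95 4.05 2 -0.2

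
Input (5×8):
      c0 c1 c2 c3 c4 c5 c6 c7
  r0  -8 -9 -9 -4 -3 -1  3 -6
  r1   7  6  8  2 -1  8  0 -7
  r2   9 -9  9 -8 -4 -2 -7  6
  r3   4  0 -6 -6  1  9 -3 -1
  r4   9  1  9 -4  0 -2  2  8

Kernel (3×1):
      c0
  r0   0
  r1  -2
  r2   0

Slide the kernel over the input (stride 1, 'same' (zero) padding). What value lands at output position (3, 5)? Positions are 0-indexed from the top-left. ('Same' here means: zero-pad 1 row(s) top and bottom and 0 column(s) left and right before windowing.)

-18

The receptive field on the zero-padded input at this output position is [-2 / 9 / -2]. Elementwise product with the kernel and sum: 9·-2.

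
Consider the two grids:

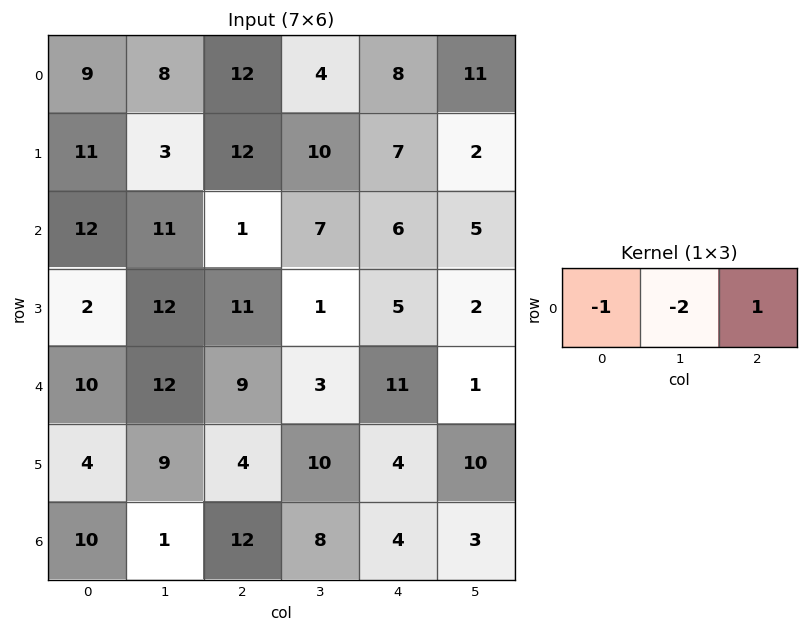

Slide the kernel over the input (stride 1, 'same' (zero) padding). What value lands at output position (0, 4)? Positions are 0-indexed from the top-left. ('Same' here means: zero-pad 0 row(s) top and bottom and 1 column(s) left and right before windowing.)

The receptive field on the zero-padded input at this output position is [4 8 11]. Elementwise product with the kernel and sum: 4·-1 + 8·-2 + 11·1.

-9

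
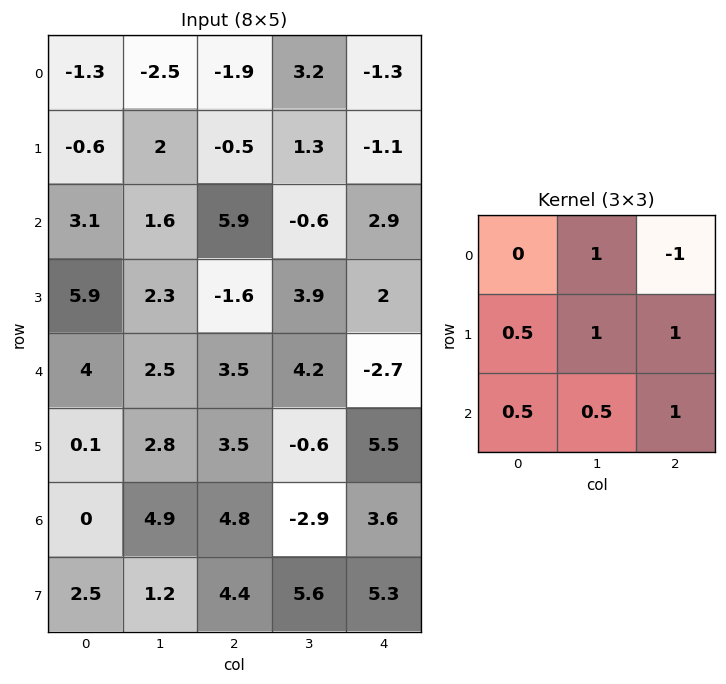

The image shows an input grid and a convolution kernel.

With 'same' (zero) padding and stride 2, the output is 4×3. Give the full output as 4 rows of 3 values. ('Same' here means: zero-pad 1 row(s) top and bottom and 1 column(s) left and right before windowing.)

Output[0,0]: The receptive field on the zero-padded input at this output position is [0 0 0 / 0 -1.3 -2.5 / 0 -0.6 2]. Elementwise product with the kernel and sum: 0·1 + 0·-1 + 0·0.5 + -1.3·1 + -2.5·1 + 0·0.5 + -0.6·0.5 + 2·1.

-2.1 2.1 0.4
7.35 8.55 4.45
12.95 6 3.85
4.65 16.85 13.1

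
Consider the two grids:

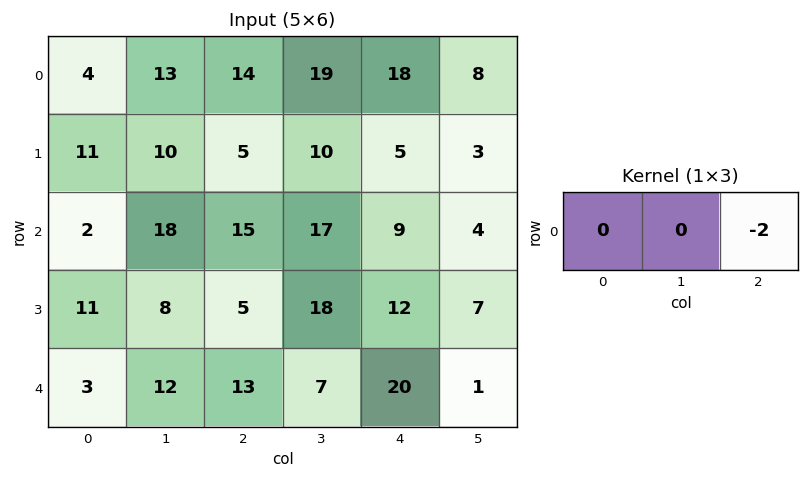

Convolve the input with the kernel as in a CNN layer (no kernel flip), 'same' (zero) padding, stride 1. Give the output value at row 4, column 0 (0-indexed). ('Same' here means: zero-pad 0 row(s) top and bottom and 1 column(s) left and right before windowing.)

The receptive field on the zero-padded input at this output position is [0 3 12]. Elementwise product with the kernel and sum: 12·-2.

-24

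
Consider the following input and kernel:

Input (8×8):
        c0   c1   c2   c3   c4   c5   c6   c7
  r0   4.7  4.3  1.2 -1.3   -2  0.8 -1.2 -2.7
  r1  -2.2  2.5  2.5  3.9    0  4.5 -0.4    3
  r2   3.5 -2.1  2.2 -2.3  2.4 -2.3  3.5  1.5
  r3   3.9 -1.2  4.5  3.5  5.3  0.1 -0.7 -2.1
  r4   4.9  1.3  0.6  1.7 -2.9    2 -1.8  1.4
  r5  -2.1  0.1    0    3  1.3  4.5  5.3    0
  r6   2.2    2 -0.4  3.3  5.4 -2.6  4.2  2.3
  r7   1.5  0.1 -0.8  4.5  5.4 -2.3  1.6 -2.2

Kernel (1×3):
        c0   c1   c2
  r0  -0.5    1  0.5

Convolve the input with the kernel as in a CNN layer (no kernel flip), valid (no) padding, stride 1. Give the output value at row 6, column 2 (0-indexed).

6.2

The receptive field on the input at this output position is [-0.4 3.3 5.4]. Elementwise product with the kernel and sum: -0.4·-0.5 + 3.3·1 + 5.4·0.5.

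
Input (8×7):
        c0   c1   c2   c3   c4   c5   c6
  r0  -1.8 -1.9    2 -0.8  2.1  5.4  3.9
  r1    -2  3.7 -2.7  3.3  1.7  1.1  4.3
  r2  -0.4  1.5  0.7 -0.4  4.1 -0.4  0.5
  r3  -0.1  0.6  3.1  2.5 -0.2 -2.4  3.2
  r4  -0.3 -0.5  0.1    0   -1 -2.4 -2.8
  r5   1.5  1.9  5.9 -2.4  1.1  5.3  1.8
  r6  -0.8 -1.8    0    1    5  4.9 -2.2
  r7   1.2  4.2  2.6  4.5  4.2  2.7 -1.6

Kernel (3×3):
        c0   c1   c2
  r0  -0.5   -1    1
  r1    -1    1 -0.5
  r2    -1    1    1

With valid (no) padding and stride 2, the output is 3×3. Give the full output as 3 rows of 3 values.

14.45 10.05 -9.3
-1.55 2.55 -9.15
-2.8 -3.9 1.1

Output[0,0]: The receptive field on the input at this output position is [-1.8 -1.9 2 / -2 3.7 -2.7 / -0.4 1.5 0.7]. Elementwise product with the kernel and sum: -1.8·-0.5 + -1.9·-1 + 2·1 + -2·-1 + 3.7·1 + -2.7·-0.5 + -0.4·-1 + 1.5·1 + 0.7·1.
Output[0,1]: The receptive field on the input at this output position is [2 -0.8 2.1 / -2.7 3.3 1.7 / 0.7 -0.4 4.1]. Elementwise product with the kernel and sum: 2·-0.5 + -0.8·-1 + 2.1·1 + -2.7·-1 + 3.3·1 + 1.7·-0.5 + 0.7·-1 + -0.4·1 + 4.1·1.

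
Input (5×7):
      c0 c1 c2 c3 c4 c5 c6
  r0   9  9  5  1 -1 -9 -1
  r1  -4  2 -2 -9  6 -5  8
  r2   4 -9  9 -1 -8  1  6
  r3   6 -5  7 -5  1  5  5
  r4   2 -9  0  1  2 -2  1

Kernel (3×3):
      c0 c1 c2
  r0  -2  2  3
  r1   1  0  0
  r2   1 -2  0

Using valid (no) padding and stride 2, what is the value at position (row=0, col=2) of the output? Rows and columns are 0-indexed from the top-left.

The receptive field on the input at this output position is [-1 -9 -1 / 6 -5 8 / -8 1 6]. Elementwise product with the kernel and sum: -1·-2 + -9·2 + -1·3 + 6·1 + -8·1 + 1·-2.

-23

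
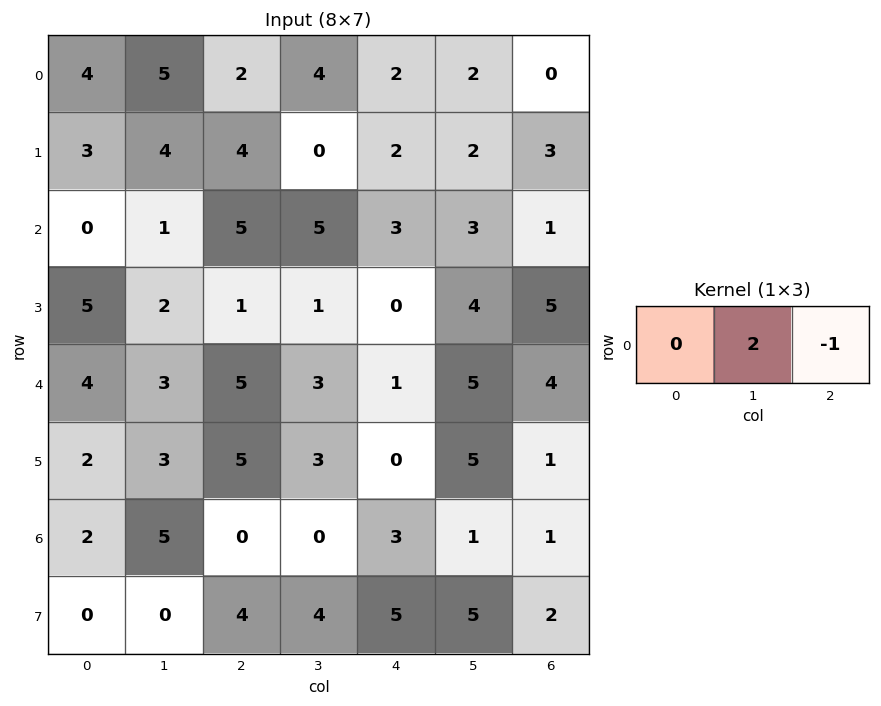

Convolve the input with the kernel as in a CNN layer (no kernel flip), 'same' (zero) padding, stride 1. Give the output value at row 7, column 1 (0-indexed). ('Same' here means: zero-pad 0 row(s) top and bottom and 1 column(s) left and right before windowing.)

-4

The receptive field on the zero-padded input at this output position is [0 0 4]. Elementwise product with the kernel and sum: 0·2 + 4·-1.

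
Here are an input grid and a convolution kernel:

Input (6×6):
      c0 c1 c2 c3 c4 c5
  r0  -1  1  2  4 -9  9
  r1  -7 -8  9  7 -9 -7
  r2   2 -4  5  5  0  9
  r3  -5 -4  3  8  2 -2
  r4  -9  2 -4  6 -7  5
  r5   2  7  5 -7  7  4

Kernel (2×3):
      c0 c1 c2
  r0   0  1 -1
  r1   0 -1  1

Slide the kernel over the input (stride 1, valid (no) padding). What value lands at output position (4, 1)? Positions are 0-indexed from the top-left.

-22

The receptive field on the input at this output position is [2 -4 6 / 7 5 -7]. Elementwise product with the kernel and sum: -4·1 + 6·-1 + 5·-1 + -7·1.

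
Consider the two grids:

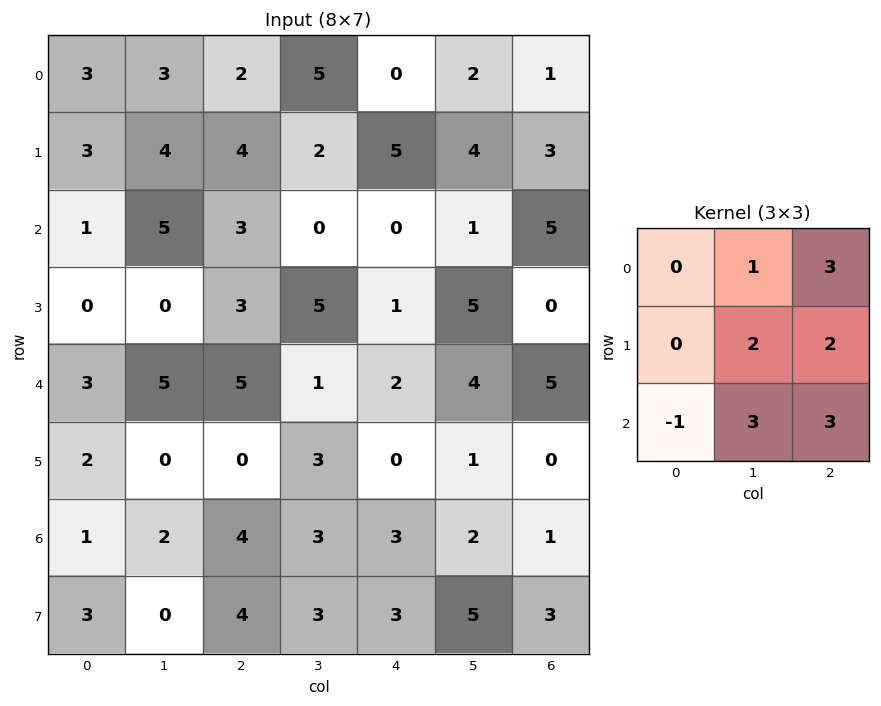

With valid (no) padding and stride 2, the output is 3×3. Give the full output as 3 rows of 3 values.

48 16 37
47 16 51
37 27 27

Output[0,0]: The receptive field on the input at this output position is [3 3 2 / 3 4 4 / 1 5 3]. Elementwise product with the kernel and sum: 3·1 + 2·3 + 4·2 + 4·2 + 1·-1 + 5·3 + 3·3.
Output[0,1]: The receptive field on the input at this output position is [2 5 0 / 4 2 5 / 3 0 0]. Elementwise product with the kernel and sum: 5·1 + 0·3 + 2·2 + 5·2 + 3·-1 + 0·3 + 0·3.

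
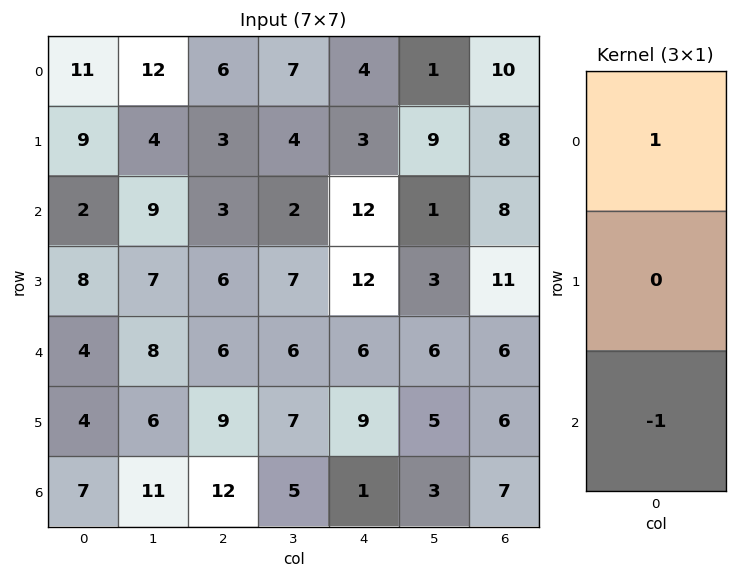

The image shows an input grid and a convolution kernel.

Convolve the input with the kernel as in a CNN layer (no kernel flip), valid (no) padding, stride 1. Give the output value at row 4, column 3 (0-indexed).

1

The receptive field on the input at this output position is [6 / 7 / 5]. Elementwise product with the kernel and sum: 6·1 + 5·-1.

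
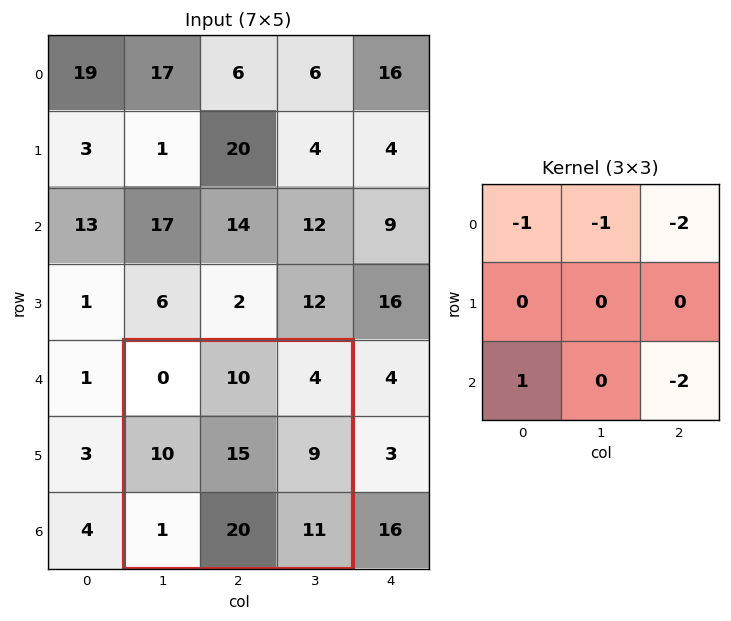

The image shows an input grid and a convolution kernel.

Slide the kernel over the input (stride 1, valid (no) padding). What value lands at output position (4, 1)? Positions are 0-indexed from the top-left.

-39

The receptive field on the input at this output position is [0 10 4 / 10 15 9 / 1 20 11]. Elementwise product with the kernel and sum: 0·-1 + 10·-1 + 4·-2 + 1·1 + 11·-2.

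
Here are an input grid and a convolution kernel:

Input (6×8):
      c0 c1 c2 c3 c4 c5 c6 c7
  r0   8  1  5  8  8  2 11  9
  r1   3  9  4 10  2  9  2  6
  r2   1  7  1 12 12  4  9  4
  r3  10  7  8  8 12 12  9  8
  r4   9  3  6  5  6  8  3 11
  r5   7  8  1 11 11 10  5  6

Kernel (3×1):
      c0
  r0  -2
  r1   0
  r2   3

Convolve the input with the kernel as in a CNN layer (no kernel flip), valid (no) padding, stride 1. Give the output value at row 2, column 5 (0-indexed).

The receptive field on the input at this output position is [4 / 12 / 8]. Elementwise product with the kernel and sum: 4·-2 + 8·3.

16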